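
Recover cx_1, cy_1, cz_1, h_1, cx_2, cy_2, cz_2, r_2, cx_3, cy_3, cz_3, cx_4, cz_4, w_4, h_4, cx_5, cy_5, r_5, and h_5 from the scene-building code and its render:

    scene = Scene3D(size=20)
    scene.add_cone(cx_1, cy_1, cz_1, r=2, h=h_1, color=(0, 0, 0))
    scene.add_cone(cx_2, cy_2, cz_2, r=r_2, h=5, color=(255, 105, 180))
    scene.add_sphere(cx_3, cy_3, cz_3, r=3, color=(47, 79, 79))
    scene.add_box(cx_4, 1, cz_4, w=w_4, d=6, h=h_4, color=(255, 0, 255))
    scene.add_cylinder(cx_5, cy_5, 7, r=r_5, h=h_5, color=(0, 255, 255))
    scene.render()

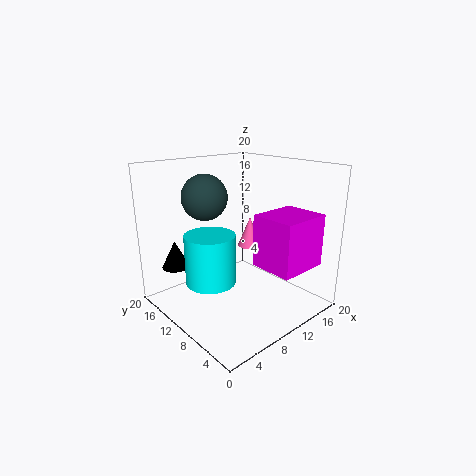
cx_1 = 4, cy_1 = 17, cz_1 = 5, h_1 = 4, cx_2 = 18, cy_2 = 16, cz_2 = 5, r_2 = 2, cx_3 = 6, cy_3 = 12, cz_3 = 16, cx_4 = 10, cz_4 = 7, w_4 = 7, h_4 = 7, cx_5 = 3, cy_5 = 7, r_5 = 3, h_5 = 6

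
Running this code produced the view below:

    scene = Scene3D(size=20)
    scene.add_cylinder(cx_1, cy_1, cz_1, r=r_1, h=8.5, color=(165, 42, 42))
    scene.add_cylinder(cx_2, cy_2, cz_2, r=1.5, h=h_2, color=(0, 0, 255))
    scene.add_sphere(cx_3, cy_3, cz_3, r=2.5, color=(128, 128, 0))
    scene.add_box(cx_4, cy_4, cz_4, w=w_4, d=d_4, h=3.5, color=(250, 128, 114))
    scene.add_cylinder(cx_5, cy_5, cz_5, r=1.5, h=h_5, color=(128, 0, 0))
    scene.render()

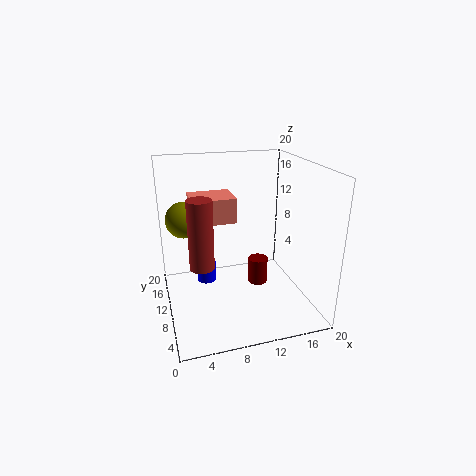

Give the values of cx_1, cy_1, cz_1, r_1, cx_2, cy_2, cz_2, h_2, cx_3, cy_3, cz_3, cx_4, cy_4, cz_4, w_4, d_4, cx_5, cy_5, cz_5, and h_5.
cx_1 = 4
cy_1 = 5
cz_1 = 9
r_1 = 1.5
cx_2 = 6.5
cy_2 = 16
cz_2 = 0.5
h_2 = 3
cx_3 = 3
cy_3 = 12.5
cz_3 = 12.5
cx_4 = 4
cy_4 = 10.5
cz_4 = 12
w_4 = 6
d_4 = 5
cx_5 = 14
cy_5 = 12.5
cz_5 = 1
h_5 = 4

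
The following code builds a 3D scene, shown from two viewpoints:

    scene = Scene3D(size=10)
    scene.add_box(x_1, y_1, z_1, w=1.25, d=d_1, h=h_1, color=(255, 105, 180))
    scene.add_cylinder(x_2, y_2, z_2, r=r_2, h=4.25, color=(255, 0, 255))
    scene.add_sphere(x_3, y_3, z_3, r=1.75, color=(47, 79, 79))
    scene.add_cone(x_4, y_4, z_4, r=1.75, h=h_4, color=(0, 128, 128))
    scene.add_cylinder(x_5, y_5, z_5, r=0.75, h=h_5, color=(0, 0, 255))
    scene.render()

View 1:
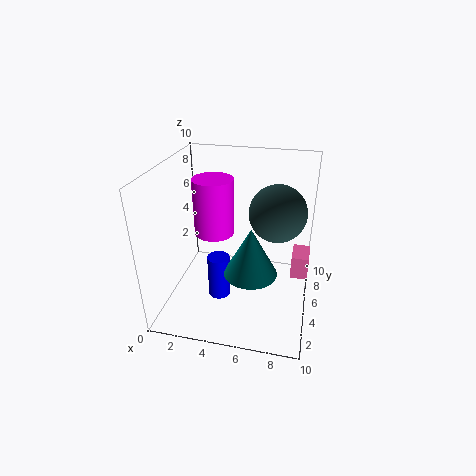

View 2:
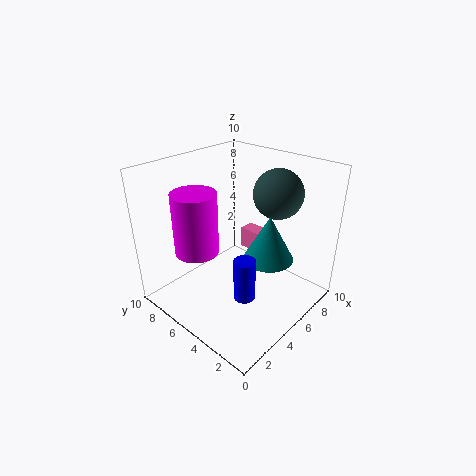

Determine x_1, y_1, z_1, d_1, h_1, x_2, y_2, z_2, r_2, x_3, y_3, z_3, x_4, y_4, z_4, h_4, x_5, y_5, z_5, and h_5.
x_1 = 8.75, y_1 = 6, z_1 = 1.5, d_1 = 2, h_1 = 1.75, x_2 = 2.75, y_2 = 6.75, z_2 = 4.25, r_2 = 1.5, x_3 = 7.75, y_3 = 3.75, z_3 = 7.75, x_4 = 6.25, y_4 = 3.25, z_4 = 3.5, h_4 = 3.25, x_5 = 4, y_5 = 3.5, z_5 = 1.25, h_5 = 3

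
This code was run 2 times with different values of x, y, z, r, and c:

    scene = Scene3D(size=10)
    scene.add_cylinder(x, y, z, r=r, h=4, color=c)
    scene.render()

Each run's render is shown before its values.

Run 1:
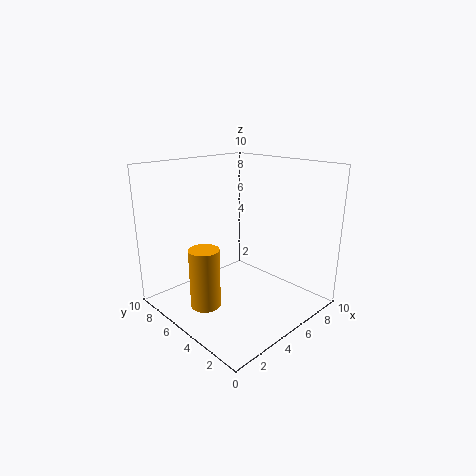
x = 2
y = 5
z = 1
r = 1
c = 'orange'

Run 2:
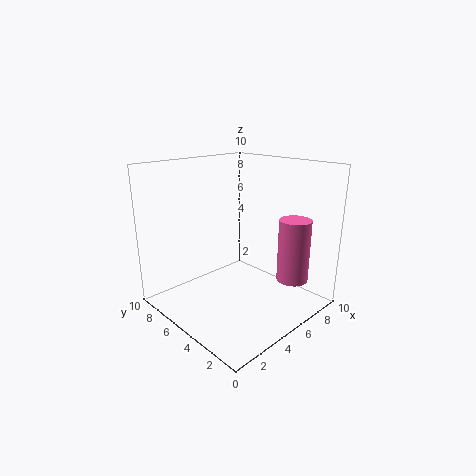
x = 6
y = 1
z = 3
r = 1
c = 'hotpink'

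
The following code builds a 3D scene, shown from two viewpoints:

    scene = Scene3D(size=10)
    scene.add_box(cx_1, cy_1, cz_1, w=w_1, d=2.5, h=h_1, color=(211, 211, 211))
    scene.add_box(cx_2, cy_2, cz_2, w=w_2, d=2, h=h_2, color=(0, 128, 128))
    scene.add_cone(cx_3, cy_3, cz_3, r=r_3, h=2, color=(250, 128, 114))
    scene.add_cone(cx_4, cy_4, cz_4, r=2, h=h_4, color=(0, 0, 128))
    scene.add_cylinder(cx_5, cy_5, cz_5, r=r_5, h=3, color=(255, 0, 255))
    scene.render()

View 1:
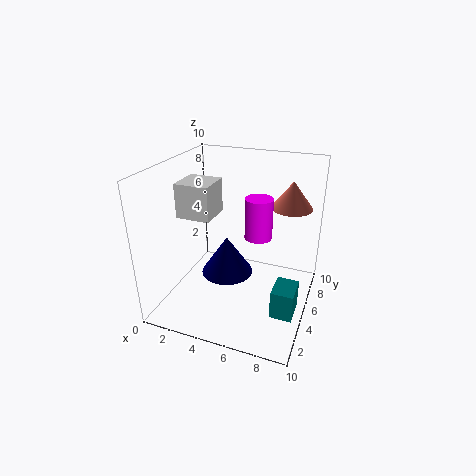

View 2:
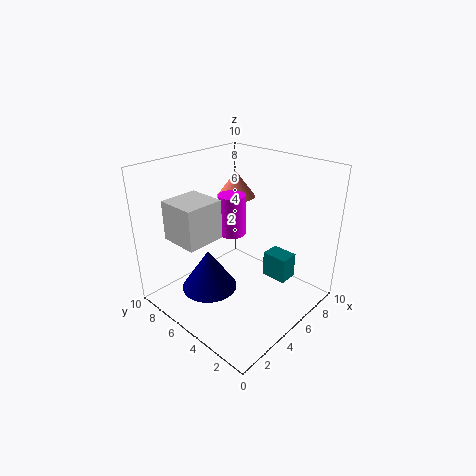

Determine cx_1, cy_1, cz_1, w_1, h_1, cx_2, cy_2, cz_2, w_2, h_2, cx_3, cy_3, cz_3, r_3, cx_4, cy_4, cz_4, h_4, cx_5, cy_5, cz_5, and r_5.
cx_1 = 0.5, cy_1 = 4.5, cz_1 = 6, w_1 = 2.5, h_1 = 2.5, cx_2 = 8, cy_2 = 3, cz_2 = 0.5, w_2 = 1.5, h_2 = 2, cx_3 = 8, cy_3 = 8, cz_3 = 6.5, r_3 = 1.5, cx_4 = 3.5, cy_4 = 6.5, cz_4 = 1, h_4 = 3, cx_5 = 6, cy_5 = 6.5, cz_5 = 4.5, r_5 = 1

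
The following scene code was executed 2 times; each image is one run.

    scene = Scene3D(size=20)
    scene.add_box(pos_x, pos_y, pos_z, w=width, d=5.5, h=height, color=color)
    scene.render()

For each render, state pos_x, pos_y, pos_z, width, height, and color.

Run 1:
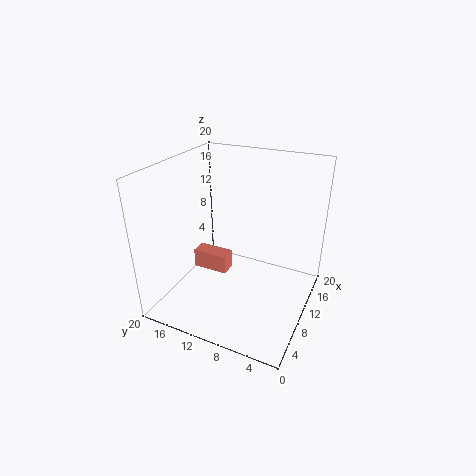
pos_x = 11.5
pos_y = 13
pos_z = 2
width = 2.5
height = 3
color = 'salmon'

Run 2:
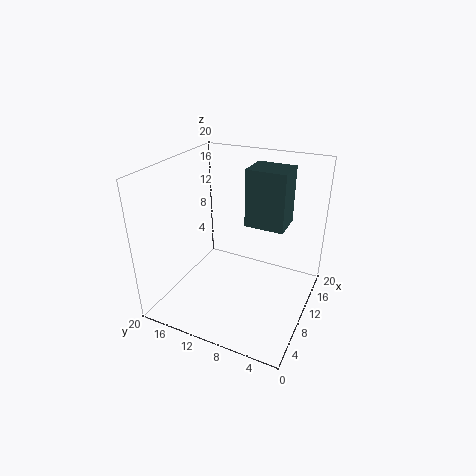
pos_x = 11
pos_y = 4
pos_z = 11.5
width = 4.5
height = 8
color = 'darkslategray'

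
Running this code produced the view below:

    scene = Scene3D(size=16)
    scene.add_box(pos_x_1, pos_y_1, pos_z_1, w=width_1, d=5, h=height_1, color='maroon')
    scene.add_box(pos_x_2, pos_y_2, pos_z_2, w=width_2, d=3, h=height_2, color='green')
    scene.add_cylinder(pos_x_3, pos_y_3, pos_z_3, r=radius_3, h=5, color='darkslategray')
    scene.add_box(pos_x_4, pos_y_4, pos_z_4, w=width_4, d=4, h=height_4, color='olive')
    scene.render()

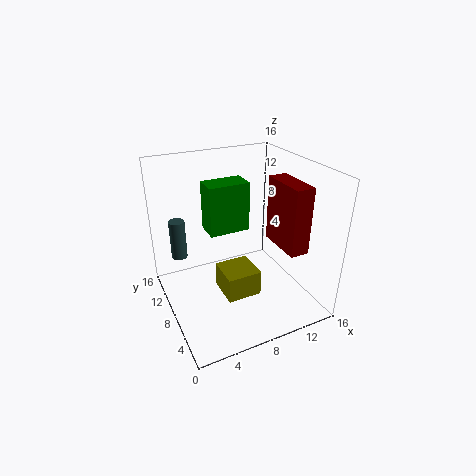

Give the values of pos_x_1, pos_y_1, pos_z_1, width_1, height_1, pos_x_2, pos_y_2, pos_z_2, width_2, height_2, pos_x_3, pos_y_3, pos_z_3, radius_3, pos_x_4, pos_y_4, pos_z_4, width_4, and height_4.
pos_x_1 = 11
pos_y_1 = 2
pos_z_1 = 8
width_1 = 2
height_1 = 7
pos_x_2 = 6
pos_y_2 = 11
pos_z_2 = 7
width_2 = 5
height_2 = 6
pos_x_3 = 3
pos_y_3 = 15
pos_z_3 = 3
radius_3 = 1
pos_x_4 = 6
pos_y_4 = 6
pos_z_4 = 1
width_4 = 4
height_4 = 3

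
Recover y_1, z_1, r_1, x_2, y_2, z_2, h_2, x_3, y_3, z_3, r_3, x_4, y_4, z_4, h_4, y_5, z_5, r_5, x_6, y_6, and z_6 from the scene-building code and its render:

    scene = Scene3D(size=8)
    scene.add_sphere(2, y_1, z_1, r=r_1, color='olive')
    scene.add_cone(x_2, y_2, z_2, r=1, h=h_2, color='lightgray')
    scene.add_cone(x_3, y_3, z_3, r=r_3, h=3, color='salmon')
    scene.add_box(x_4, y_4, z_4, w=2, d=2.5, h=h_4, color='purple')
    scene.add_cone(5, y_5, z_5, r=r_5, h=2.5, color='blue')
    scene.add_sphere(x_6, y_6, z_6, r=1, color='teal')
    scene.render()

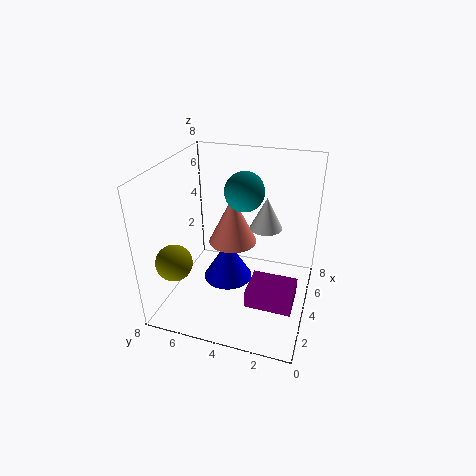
y_1 = 7, z_1 = 3, r_1 = 1, x_2 = 6.5, y_2 = 3, z_2 = 3.5, h_2 = 2, x_3 = 6, y_3 = 5, z_3 = 2.5, r_3 = 1.5, x_4 = 2, y_4 = 0.5, z_4 = 1, h_4 = 1, y_5 = 5, z_5 = 0.5, r_5 = 1.5, x_6 = 3.5, y_6 = 3.5, z_6 = 7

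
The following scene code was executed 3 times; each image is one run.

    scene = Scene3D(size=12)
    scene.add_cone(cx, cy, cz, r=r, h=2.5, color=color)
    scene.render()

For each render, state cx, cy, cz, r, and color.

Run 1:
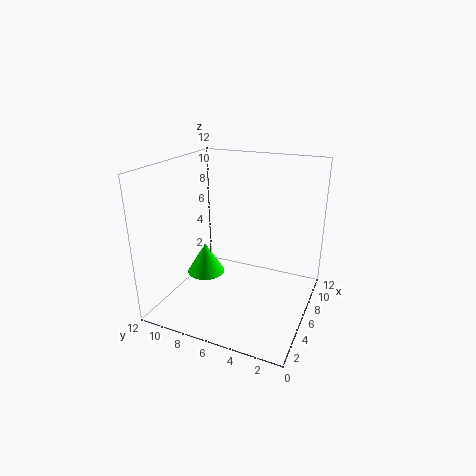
cx = 4, cy = 8, cz = 3.5, r = 1.5, color = 'lime'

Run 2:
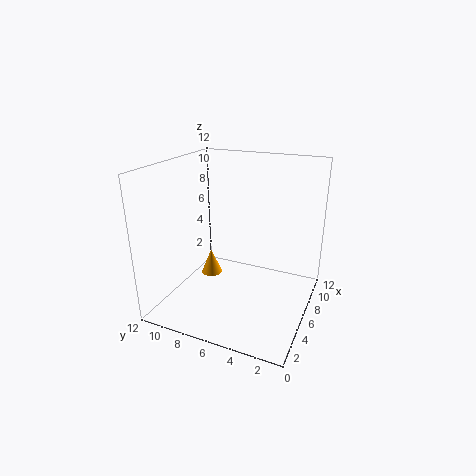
cx = 8.5, cy = 10, cz = 0.5, r = 1, color = 'orange'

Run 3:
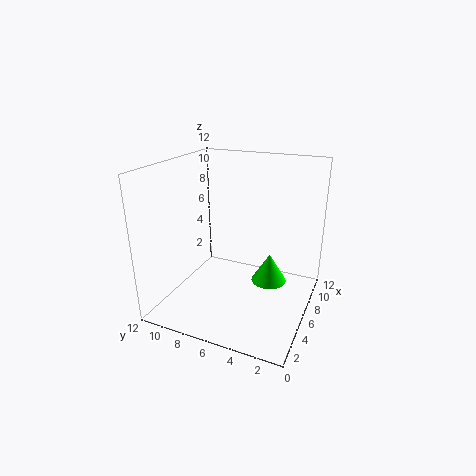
cx = 7, cy = 3.5, cz = 2, r = 1.5, color = 'lime'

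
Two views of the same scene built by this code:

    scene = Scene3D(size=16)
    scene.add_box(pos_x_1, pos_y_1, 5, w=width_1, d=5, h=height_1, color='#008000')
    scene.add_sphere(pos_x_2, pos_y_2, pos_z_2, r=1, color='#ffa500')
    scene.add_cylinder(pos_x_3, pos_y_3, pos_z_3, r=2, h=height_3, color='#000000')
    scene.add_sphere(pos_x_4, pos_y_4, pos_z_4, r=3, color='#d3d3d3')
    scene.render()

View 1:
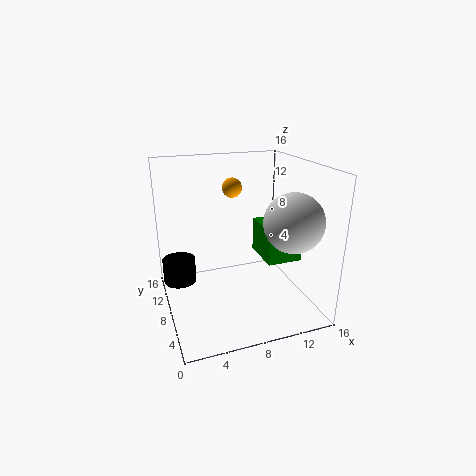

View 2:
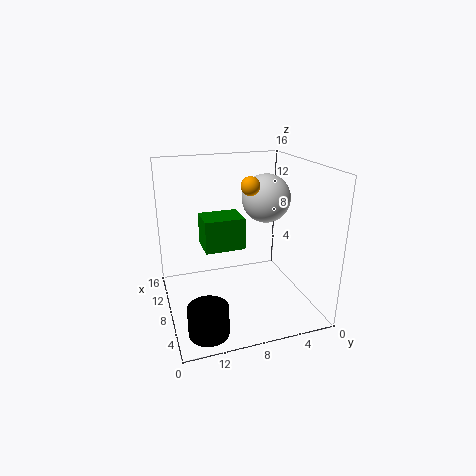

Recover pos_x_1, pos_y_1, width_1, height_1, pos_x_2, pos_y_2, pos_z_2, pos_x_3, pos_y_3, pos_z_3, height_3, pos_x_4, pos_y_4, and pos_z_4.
pos_x_1 = 11; pos_y_1 = 6; width_1 = 4; height_1 = 4; pos_x_2 = 7; pos_y_2 = 7; pos_z_2 = 14; pos_x_3 = 2; pos_y_3 = 13; pos_z_3 = 1; height_3 = 3; pos_x_4 = 12; pos_y_4 = 3; pos_z_4 = 11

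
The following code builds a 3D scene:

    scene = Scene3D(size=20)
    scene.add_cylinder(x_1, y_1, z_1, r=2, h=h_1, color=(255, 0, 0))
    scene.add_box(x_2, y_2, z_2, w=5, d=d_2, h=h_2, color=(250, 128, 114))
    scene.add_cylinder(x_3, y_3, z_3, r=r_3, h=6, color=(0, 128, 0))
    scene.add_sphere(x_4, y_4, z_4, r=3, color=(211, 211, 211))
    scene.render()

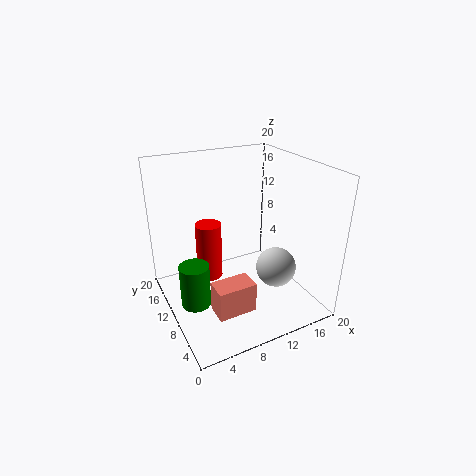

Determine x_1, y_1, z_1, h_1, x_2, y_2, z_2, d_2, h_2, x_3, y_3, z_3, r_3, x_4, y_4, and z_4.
x_1 = 8
y_1 = 16
z_1 = 1
h_1 = 9
x_2 = 4
y_2 = 3
z_2 = 3
d_2 = 3
h_2 = 4
x_3 = 3
y_3 = 9
z_3 = 2
r_3 = 2
x_4 = 16
y_4 = 9
z_4 = 4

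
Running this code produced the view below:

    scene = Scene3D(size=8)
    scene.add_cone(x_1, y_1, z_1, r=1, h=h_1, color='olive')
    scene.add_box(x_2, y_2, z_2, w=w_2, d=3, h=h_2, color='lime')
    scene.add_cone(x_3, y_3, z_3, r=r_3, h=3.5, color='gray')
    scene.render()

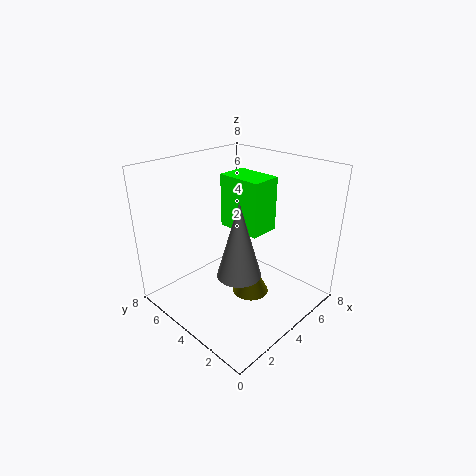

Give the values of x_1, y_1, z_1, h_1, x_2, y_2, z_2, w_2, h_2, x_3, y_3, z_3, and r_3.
x_1 = 4, y_1 = 3, z_1 = 1, h_1 = 2, x_2 = 6, y_2 = 4.5, z_2 = 3, w_2 = 2, h_2 = 3.5, x_3 = 1.5, y_3 = 1.5, z_3 = 4, r_3 = 1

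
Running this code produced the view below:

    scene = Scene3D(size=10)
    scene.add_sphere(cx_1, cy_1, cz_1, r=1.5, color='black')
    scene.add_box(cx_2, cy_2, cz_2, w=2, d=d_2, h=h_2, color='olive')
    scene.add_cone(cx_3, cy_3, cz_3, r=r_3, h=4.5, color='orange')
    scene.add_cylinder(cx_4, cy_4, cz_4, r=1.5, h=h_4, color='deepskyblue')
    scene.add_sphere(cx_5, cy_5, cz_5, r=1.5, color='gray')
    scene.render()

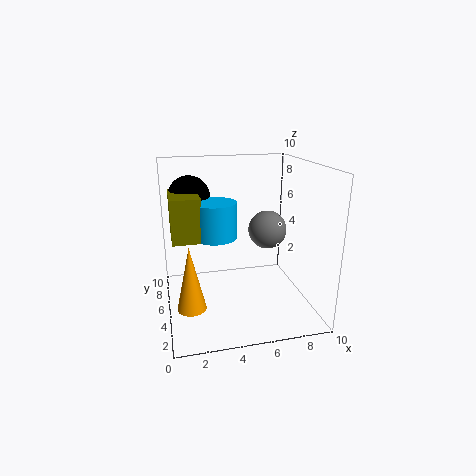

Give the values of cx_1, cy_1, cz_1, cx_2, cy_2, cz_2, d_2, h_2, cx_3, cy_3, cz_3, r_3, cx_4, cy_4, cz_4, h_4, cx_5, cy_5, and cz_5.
cx_1 = 2; cy_1 = 7.5; cz_1 = 7.5; cx_2 = 0.5; cy_2 = 4.5; cz_2 = 5; d_2 = 3.5; h_2 = 3; cx_3 = 1.5; cy_3 = 4; cz_3 = 0.5; r_3 = 1; cx_4 = 3.5; cy_4 = 5.5; cz_4 = 5; h_4 = 2.5; cx_5 = 8; cy_5 = 7.5; cz_5 = 4.5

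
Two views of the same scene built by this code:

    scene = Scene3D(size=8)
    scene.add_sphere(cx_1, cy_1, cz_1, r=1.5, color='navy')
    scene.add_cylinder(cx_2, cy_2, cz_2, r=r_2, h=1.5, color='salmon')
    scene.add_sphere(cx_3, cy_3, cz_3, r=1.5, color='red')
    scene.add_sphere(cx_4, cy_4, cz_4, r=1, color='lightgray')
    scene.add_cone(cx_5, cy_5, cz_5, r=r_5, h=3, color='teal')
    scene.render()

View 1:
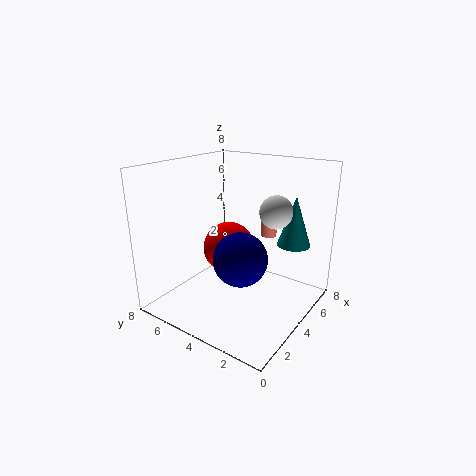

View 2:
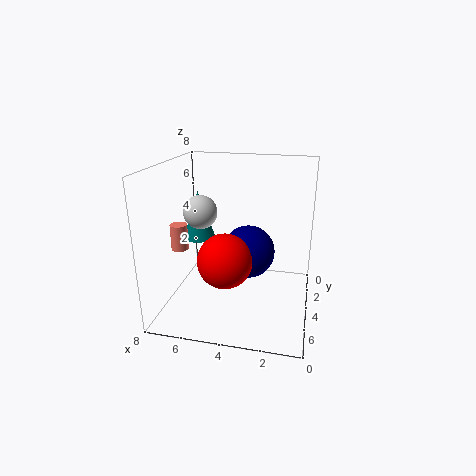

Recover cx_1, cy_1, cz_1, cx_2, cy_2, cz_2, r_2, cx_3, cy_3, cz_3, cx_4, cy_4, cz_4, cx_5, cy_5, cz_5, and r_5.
cx_1 = 3.5
cy_1 = 3.5
cz_1 = 3
cx_2 = 7.5
cy_2 = 4
cz_2 = 3
r_2 = 0.5
cx_3 = 4.5
cy_3 = 5
cz_3 = 3
cx_4 = 6.5
cy_4 = 3
cz_4 = 5
cx_5 = 7
cy_5 = 2
cz_5 = 3
r_5 = 1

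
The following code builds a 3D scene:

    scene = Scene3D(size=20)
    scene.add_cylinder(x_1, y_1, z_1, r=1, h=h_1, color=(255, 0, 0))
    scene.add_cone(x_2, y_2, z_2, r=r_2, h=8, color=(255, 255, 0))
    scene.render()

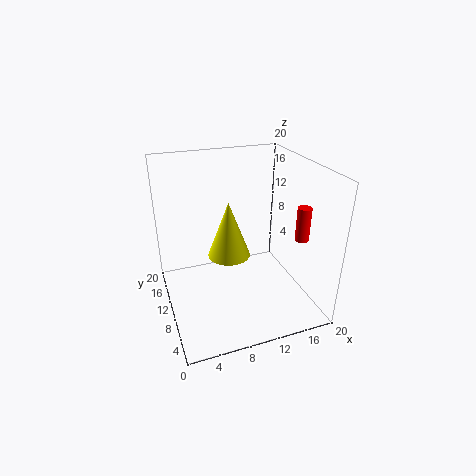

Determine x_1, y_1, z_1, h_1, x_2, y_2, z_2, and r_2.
x_1 = 19
y_1 = 8
z_1 = 9
h_1 = 5
x_2 = 9
y_2 = 11
z_2 = 7
r_2 = 3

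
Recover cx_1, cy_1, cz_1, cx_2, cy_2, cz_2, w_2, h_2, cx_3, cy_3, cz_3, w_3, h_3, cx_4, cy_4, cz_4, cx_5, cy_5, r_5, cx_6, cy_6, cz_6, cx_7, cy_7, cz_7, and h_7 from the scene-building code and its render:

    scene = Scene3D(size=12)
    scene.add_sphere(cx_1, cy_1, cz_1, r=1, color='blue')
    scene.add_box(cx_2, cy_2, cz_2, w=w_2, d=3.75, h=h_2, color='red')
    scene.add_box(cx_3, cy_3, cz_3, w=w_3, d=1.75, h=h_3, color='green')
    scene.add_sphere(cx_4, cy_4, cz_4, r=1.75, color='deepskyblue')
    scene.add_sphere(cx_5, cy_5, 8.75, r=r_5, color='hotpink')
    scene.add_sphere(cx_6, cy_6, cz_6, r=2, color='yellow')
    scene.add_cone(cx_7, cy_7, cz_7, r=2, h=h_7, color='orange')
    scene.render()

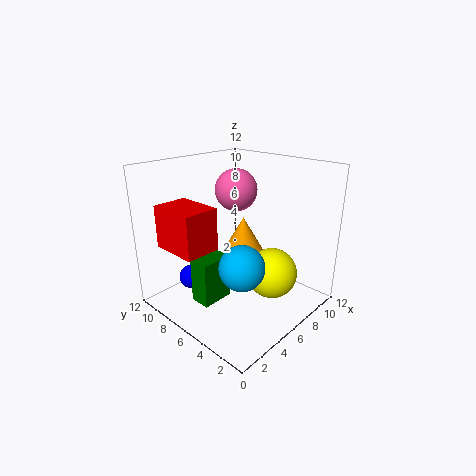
cx_1 = 3
cy_1 = 8.75
cz_1 = 2.5
cx_2 = 0.25
cy_2 = 5.25
cz_2 = 6.25
w_2 = 2.75
h_2 = 3.25
cx_3 = 2.25
cy_3 = 6
cz_3 = 1
w_3 = 2.75
h_3 = 3.75
cx_4 = 3.75
cy_4 = 3.5
cz_4 = 5
cx_5 = 9.5
cy_5 = 9.5
r_5 = 2
cx_6 = 6.5
cy_6 = 2.75
cz_6 = 3.75
cx_7 = 10
cy_7 = 9
cz_7 = 2.5
h_7 = 3.5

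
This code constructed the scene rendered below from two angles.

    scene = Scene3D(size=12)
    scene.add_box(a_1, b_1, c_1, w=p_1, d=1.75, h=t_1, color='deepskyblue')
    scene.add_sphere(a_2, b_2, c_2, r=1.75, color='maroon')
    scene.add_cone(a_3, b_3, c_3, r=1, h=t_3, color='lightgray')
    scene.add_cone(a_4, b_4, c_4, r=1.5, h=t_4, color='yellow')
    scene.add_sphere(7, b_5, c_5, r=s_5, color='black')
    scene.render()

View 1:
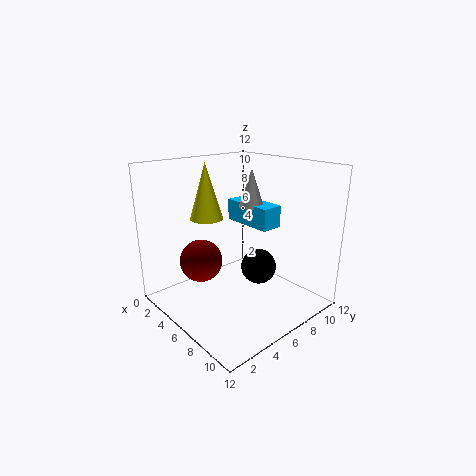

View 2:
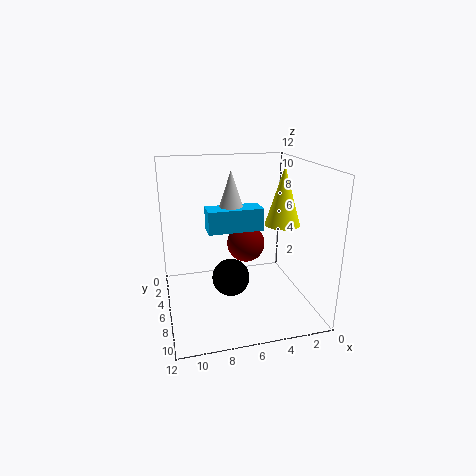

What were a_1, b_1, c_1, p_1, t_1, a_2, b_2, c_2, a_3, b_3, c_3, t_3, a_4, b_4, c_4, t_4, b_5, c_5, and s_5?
a_1 = 4.5, b_1 = 6.25, c_1 = 7.25, p_1 = 4.25, t_1 = 1.75, a_2 = 4.5, b_2 = 3.25, c_2 = 4.25, a_3 = 6.75, b_3 = 6.75, c_3 = 8.75, t_3 = 3, a_4 = 2, b_4 = 5.75, c_4 = 6.75, t_4 = 5, b_5 = 7.5, c_5 = 3.25, s_5 = 1.5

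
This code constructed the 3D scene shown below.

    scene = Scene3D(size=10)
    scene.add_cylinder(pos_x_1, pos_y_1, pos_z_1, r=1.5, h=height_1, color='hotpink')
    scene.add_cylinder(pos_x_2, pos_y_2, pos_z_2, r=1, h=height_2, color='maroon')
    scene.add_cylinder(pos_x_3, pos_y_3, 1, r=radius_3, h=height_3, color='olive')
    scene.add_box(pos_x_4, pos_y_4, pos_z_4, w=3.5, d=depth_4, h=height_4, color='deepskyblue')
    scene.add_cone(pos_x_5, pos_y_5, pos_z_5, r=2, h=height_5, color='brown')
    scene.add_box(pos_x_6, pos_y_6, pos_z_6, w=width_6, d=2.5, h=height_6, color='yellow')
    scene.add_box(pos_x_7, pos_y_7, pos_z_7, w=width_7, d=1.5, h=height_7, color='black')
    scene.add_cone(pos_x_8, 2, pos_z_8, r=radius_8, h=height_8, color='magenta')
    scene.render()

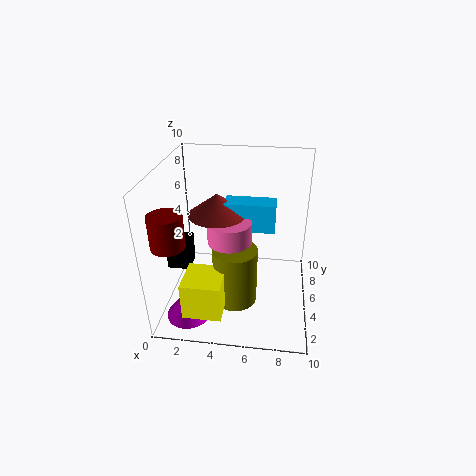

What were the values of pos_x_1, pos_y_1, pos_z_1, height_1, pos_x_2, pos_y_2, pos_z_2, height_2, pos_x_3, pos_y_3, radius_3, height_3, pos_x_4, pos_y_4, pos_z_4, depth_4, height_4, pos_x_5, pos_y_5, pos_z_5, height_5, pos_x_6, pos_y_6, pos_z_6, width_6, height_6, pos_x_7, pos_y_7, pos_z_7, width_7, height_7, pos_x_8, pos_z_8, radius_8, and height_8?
pos_x_1 = 4.5; pos_y_1 = 4.5; pos_z_1 = 5; height_1 = 1.5; pos_x_2 = 1.5; pos_y_2 = 1; pos_z_2 = 6.5; height_2 = 2; pos_x_3 = 5; pos_y_3 = 3.5; radius_3 = 1.5; height_3 = 4; pos_x_4 = 4; pos_y_4 = 5; pos_z_4 = 5.5; depth_4 = 1.5; height_4 = 2; pos_x_5 = 3.5; pos_y_5 = 5.5; pos_z_5 = 6.5; height_5 = 1.5; pos_x_6 = 2; pos_y_6 = 0.5; pos_z_6 = 1.5; width_6 = 2.5; height_6 = 2.5; pos_x_7 = 0.5; pos_y_7 = 3; pos_z_7 = 3.5; width_7 = 1.5; height_7 = 2; pos_x_8 = 2; pos_z_8 = 0.5; radius_8 = 1.5; height_8 = 2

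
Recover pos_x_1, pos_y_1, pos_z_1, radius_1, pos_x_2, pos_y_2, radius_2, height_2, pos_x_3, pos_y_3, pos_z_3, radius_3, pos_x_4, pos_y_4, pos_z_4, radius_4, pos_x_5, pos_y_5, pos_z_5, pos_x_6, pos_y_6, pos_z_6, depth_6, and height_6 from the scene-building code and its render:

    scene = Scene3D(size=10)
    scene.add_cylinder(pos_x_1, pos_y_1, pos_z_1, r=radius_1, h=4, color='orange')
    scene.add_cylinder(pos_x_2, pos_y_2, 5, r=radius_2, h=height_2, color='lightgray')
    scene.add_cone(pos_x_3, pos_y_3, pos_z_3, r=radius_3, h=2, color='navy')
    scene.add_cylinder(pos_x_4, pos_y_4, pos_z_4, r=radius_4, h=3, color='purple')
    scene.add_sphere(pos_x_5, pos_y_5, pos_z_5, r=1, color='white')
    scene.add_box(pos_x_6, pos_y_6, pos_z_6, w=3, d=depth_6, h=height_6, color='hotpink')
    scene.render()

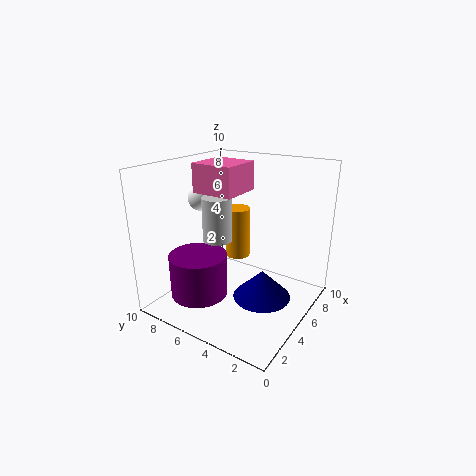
pos_x_1 = 8
pos_y_1 = 7
pos_z_1 = 2
radius_1 = 1
pos_x_2 = 4
pos_y_2 = 6
radius_2 = 1
height_2 = 3
pos_x_3 = 5
pos_y_3 = 3
pos_z_3 = 1
radius_3 = 2
pos_x_4 = 3
pos_y_4 = 7
pos_z_4 = 1
radius_4 = 2
pos_x_5 = 6
pos_y_5 = 9
pos_z_5 = 7
pos_x_6 = 4
pos_y_6 = 5
pos_z_6 = 8
depth_6 = 3
height_6 = 2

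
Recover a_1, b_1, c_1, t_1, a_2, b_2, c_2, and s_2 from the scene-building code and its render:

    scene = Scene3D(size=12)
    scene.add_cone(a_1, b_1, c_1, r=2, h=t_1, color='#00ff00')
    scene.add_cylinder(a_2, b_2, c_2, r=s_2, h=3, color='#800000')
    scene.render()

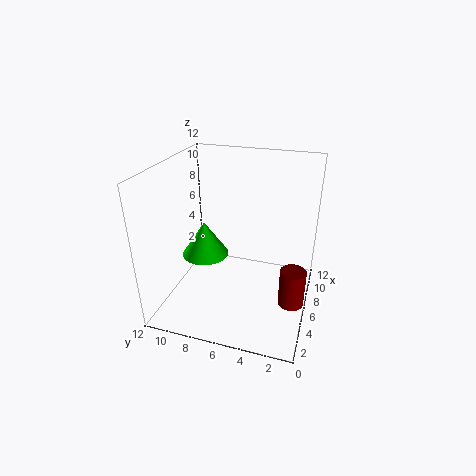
a_1 = 6
b_1 = 9
c_1 = 4
t_1 = 3
a_2 = 4
b_2 = 1
c_2 = 2
s_2 = 1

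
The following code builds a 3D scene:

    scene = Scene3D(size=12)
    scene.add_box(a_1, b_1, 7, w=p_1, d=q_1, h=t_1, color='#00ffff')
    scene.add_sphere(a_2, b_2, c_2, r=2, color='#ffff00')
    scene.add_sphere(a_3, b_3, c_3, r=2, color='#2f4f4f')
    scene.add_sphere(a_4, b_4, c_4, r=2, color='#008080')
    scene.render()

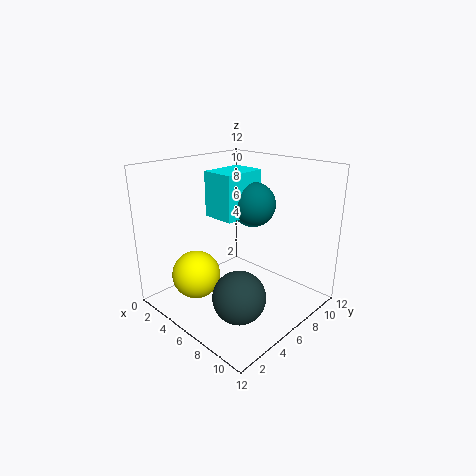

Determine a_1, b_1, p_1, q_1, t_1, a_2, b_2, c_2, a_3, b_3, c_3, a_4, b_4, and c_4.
a_1 = 2; b_1 = 6; p_1 = 3; q_1 = 4; t_1 = 4; a_2 = 4; b_2 = 3; c_2 = 3; a_3 = 9; b_3 = 3; c_3 = 3; a_4 = 5; b_4 = 9; c_4 = 8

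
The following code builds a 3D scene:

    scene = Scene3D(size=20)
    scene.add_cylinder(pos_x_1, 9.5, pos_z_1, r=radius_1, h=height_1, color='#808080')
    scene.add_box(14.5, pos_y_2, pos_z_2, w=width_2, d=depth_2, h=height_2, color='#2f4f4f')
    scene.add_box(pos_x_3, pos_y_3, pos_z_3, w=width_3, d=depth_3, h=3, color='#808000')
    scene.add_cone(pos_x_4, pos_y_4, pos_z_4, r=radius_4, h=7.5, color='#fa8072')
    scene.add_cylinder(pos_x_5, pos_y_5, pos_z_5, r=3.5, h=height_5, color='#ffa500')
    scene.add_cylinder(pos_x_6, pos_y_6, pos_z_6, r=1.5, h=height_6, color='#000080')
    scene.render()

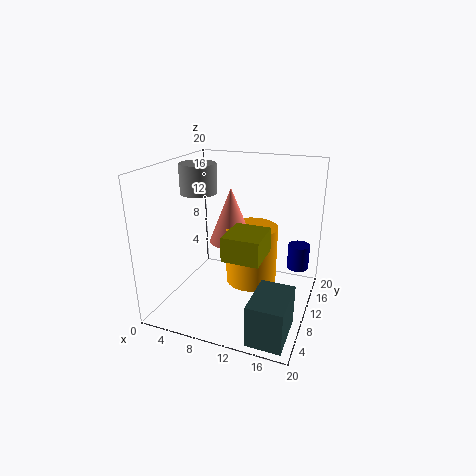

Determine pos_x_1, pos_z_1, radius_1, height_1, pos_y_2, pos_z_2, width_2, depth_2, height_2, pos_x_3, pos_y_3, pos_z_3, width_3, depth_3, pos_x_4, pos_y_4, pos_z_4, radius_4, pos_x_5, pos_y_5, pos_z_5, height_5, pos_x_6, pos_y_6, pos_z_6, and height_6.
pos_x_1 = 4.5, pos_z_1 = 16, radius_1 = 2.5, height_1 = 4, pos_y_2 = 0.5, pos_z_2 = 0.5, width_2 = 4.5, depth_2 = 6.5, height_2 = 5.5, pos_x_3 = 11, pos_y_3 = 2, pos_z_3 = 10.5, width_3 = 4.5, depth_3 = 5, pos_x_4 = 9, pos_y_4 = 10, pos_z_4 = 9.5, radius_4 = 3, pos_x_5 = 12, pos_y_5 = 10, pos_z_5 = 4, height_5 = 8, pos_x_6 = 18, pos_y_6 = 13, pos_z_6 = 5.5, height_6 = 3.5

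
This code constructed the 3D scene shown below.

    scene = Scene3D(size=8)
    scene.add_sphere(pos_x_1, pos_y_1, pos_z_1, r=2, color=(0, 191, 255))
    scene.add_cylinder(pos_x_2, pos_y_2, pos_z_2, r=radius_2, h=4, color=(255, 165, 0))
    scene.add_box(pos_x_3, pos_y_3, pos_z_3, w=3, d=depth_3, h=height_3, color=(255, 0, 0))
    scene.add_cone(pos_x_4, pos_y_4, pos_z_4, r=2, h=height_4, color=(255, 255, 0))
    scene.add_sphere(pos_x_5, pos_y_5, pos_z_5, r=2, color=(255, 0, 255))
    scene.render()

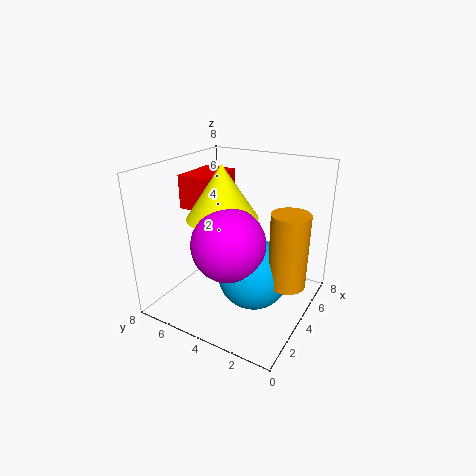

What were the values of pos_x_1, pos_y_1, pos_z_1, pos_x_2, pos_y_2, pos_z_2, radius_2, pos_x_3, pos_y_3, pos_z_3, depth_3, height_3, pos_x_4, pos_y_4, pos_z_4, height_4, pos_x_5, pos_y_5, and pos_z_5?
pos_x_1 = 4, pos_y_1 = 3, pos_z_1 = 2, pos_x_2 = 4, pos_y_2 = 1, pos_z_2 = 2, radius_2 = 1, pos_x_3 = 4, pos_y_3 = 6, pos_z_3 = 5, depth_3 = 2, height_3 = 2, pos_x_4 = 4, pos_y_4 = 5, pos_z_4 = 5, height_4 = 3, pos_x_5 = 3, pos_y_5 = 4, pos_z_5 = 4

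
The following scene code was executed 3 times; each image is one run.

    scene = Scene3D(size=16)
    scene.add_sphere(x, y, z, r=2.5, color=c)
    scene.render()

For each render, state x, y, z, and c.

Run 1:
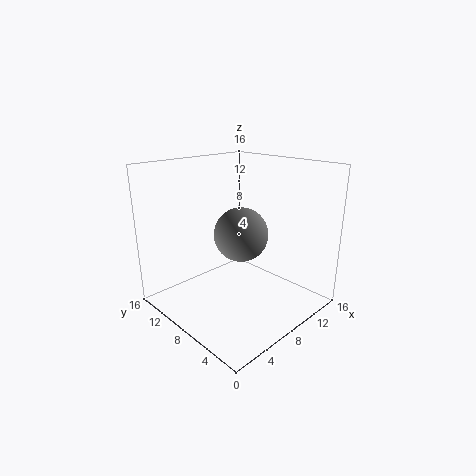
x = 4.5, y = 4, z = 10.5, c = 'gray'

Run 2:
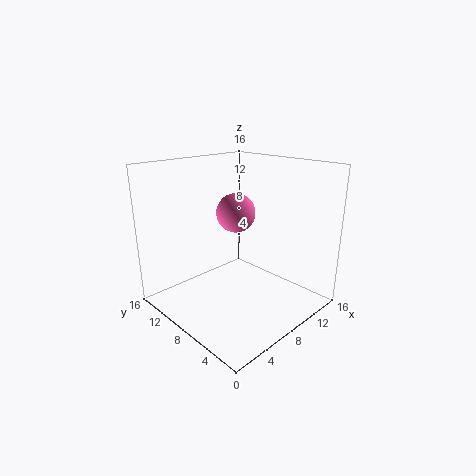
x = 12, y = 12.5, z = 9, c = 'hotpink'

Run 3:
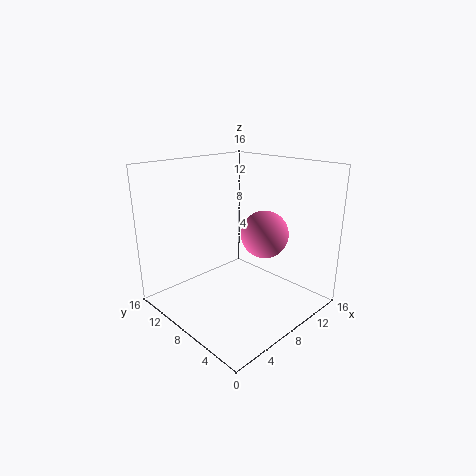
x = 9, y = 5, z = 9, c = 'hotpink'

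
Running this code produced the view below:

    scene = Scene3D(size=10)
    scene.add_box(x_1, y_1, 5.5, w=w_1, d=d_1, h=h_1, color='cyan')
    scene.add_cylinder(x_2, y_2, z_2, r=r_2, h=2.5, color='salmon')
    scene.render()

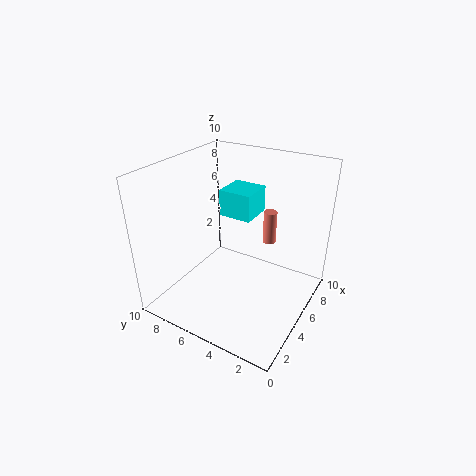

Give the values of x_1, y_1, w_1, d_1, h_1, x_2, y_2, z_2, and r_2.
x_1 = 6.5; y_1 = 5; w_1 = 2.5; d_1 = 2.5; h_1 = 2; x_2 = 8; y_2 = 4; z_2 = 3.5; r_2 = 0.5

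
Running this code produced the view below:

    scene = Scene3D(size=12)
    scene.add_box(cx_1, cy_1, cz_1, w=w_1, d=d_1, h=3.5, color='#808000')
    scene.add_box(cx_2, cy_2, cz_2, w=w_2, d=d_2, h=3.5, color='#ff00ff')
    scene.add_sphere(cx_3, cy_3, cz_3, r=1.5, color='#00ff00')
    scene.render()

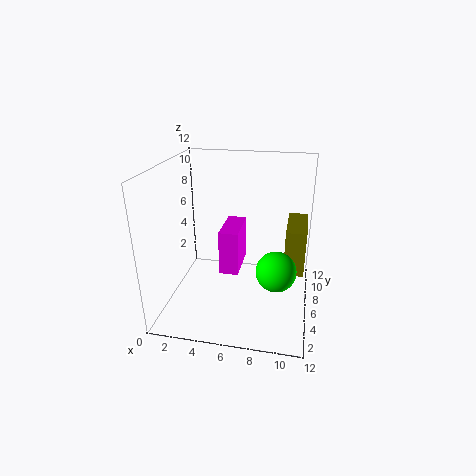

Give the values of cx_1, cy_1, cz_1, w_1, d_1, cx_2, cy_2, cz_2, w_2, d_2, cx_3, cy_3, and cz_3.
cx_1 = 10; cy_1 = 3.5; cz_1 = 4.5; w_1 = 1.5; d_1 = 4; cx_2 = 5; cy_2 = 3.5; cz_2 = 4; w_2 = 1.5; d_2 = 3.5; cx_3 = 9.5; cy_3 = 3; cz_3 = 5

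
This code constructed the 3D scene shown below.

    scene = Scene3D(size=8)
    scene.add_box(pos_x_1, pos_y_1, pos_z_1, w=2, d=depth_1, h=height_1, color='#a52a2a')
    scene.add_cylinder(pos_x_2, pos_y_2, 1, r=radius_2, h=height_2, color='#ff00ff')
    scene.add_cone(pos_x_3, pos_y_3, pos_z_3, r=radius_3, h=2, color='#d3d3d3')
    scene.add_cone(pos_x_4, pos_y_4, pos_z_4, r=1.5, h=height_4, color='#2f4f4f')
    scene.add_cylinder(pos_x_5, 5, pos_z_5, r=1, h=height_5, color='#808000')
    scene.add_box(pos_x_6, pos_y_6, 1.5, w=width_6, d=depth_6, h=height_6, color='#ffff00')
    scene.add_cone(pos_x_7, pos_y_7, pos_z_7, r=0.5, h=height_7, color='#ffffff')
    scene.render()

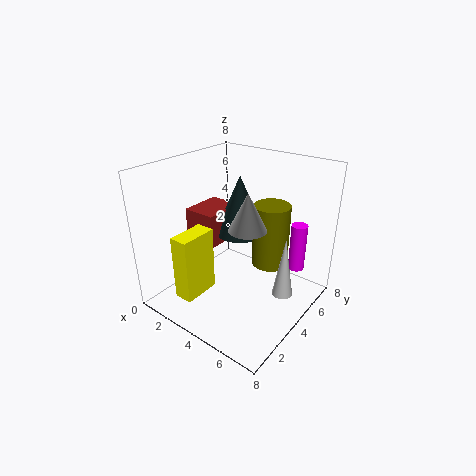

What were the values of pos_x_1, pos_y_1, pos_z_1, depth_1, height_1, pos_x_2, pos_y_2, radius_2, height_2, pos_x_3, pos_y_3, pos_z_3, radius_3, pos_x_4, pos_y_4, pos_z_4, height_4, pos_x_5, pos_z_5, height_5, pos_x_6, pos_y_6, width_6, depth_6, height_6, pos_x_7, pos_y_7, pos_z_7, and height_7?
pos_x_1 = 0.5, pos_y_1 = 3.5, pos_z_1 = 3, depth_1 = 2.5, height_1 = 2, pos_x_2 = 6, pos_y_2 = 7.5, radius_2 = 0.5, height_2 = 3, pos_x_3 = 5, pos_y_3 = 3.5, pos_z_3 = 5, radius_3 = 1, pos_x_4 = 3, pos_y_4 = 5.5, pos_z_4 = 3.5, height_4 = 3.5, pos_x_5 = 5.5, pos_z_5 = 2.5, height_5 = 3.5, pos_x_6 = 2.5, pos_y_6 = 0.5, width_6 = 1, depth_6 = 2, height_6 = 3.5, pos_x_7 = 7.5, pos_y_7 = 3, pos_z_7 = 2.5, height_7 = 3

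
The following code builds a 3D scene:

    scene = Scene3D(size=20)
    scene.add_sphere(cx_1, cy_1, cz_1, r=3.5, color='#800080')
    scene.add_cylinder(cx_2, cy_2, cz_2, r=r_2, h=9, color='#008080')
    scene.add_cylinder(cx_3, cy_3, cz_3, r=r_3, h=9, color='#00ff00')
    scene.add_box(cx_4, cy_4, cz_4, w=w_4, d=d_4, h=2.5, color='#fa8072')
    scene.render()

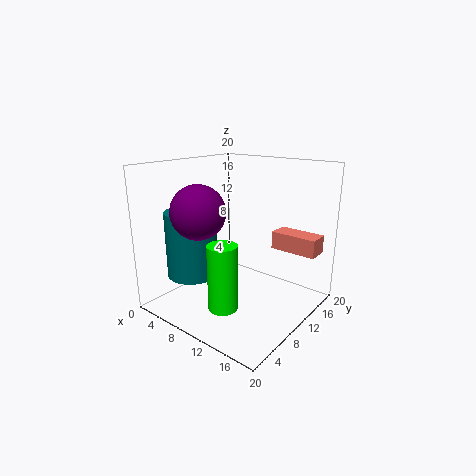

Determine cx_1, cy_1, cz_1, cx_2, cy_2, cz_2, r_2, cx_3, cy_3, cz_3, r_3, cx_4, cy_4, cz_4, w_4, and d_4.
cx_1 = 8
cy_1 = 4.5
cz_1 = 14.5
cx_2 = 5.5
cy_2 = 5.5
cz_2 = 5
r_2 = 3.5
cx_3 = 11
cy_3 = 5.5
cz_3 = 1.5
r_3 = 2
cx_4 = 13
cy_4 = 14
cz_4 = 8
w_4 = 6.5
d_4 = 3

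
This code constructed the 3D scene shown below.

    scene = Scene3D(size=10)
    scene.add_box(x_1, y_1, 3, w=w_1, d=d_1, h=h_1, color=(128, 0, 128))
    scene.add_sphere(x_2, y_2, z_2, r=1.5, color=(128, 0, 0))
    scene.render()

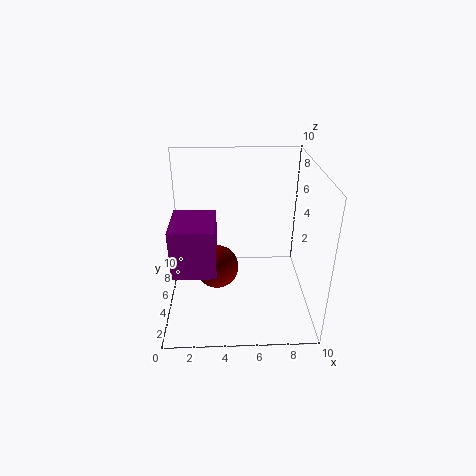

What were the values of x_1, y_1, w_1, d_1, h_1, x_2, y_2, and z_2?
x_1 = 0.5; y_1 = 3; w_1 = 3; d_1 = 3.5; h_1 = 3.5; x_2 = 3.5; y_2 = 4.5; z_2 = 3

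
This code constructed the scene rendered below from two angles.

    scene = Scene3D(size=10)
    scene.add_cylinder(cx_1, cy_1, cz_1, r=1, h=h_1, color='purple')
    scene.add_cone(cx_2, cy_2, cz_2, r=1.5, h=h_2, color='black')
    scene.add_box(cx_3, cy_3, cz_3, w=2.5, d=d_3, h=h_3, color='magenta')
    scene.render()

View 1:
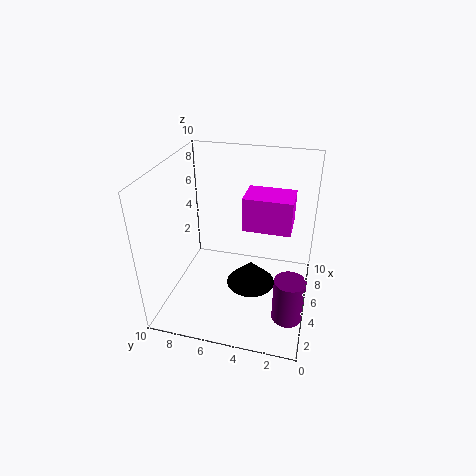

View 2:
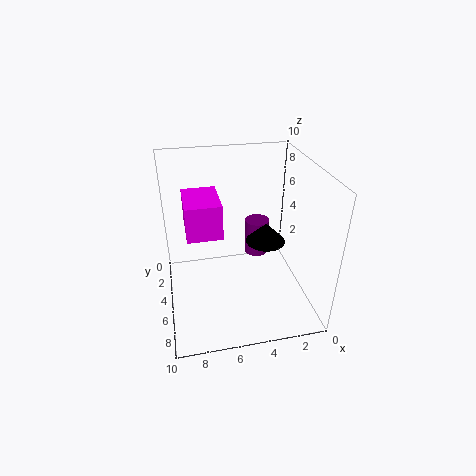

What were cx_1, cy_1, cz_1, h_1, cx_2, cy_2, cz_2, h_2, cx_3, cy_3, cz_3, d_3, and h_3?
cx_1 = 2.5
cy_1 = 1
cz_1 = 1
h_1 = 3
cx_2 = 2.5
cy_2 = 3.5
cz_2 = 3.5
h_2 = 1.5
cx_3 = 6
cy_3 = 1.5
cz_3 = 5
d_3 = 3.5
h_3 = 2.5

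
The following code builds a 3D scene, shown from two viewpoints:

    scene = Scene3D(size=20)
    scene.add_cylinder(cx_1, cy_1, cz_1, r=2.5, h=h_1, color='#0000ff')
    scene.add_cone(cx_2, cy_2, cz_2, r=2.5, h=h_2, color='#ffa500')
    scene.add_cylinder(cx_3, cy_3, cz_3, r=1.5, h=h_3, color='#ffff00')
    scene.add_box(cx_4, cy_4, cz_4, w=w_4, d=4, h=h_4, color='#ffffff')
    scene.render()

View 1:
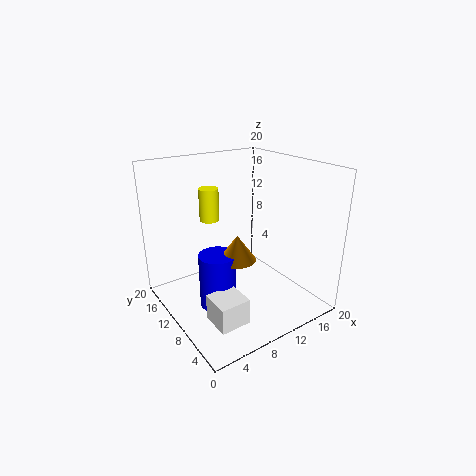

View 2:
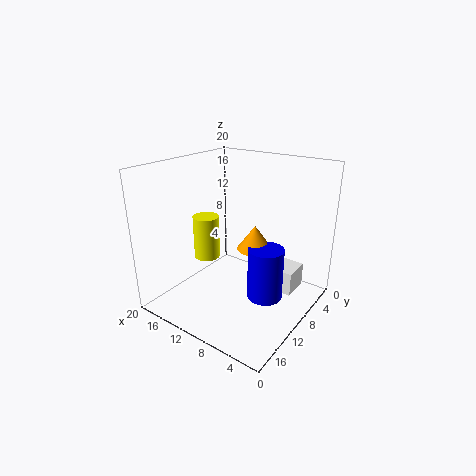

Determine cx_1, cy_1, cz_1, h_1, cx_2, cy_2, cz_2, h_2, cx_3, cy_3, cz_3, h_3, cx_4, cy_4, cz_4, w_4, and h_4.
cx_1 = 6
cy_1 = 9
cz_1 = 1.5
h_1 = 7.5
cx_2 = 8.5
cy_2 = 8
cz_2 = 8
h_2 = 3.5
cx_3 = 9.5
cy_3 = 17
cz_3 = 10.5
h_3 = 5
cx_4 = 3
cy_4 = 3
cz_4 = 1.5
w_4 = 4
h_4 = 3.5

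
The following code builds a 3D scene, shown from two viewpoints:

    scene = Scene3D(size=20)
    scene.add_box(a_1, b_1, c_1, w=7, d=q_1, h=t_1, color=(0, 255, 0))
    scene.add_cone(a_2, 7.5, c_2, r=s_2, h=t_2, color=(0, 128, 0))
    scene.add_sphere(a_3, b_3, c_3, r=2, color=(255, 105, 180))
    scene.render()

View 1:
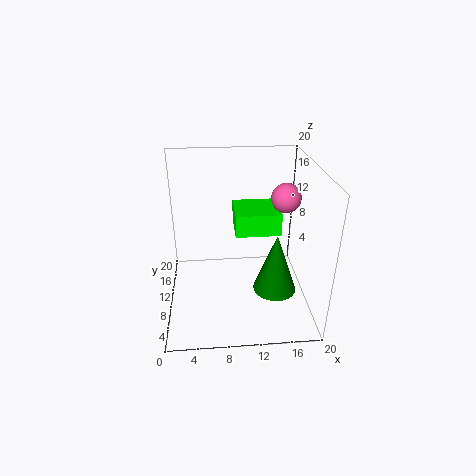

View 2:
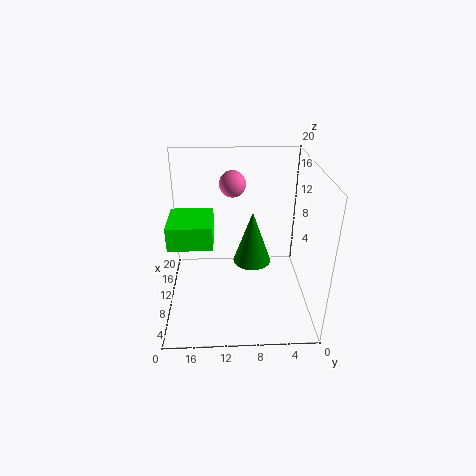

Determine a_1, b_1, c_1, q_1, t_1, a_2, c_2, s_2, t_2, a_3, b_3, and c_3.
a_1 = 10
b_1 = 13.5
c_1 = 8
q_1 = 6.5
t_1 = 3.5
a_2 = 15
c_2 = 3
s_2 = 3
t_2 = 8.5
a_3 = 16.5
b_3 = 10.5
c_3 = 15.5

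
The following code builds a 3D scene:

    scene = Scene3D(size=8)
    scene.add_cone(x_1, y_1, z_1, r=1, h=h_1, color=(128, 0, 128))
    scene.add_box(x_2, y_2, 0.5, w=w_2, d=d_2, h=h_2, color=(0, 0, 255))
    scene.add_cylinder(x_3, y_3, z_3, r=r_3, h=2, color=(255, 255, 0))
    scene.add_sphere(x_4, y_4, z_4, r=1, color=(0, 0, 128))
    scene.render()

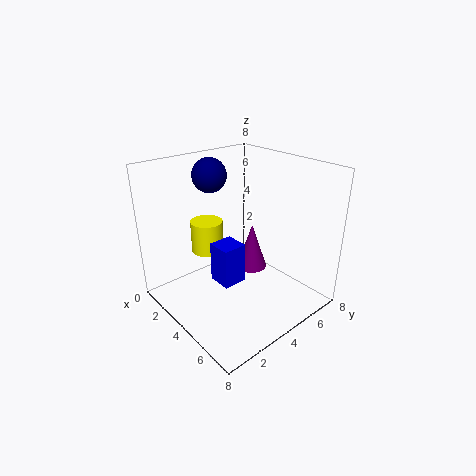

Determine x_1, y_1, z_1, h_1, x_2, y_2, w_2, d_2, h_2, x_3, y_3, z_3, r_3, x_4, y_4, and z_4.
x_1 = 2.5; y_1 = 6.5; z_1 = 0.5; h_1 = 3; x_2 = 2; y_2 = 3.5; w_2 = 1.5; d_2 = 1.5; h_2 = 2.5; x_3 = 1; y_3 = 4; z_3 = 2; r_3 = 1; x_4 = 1.5; y_4 = 4; z_4 = 7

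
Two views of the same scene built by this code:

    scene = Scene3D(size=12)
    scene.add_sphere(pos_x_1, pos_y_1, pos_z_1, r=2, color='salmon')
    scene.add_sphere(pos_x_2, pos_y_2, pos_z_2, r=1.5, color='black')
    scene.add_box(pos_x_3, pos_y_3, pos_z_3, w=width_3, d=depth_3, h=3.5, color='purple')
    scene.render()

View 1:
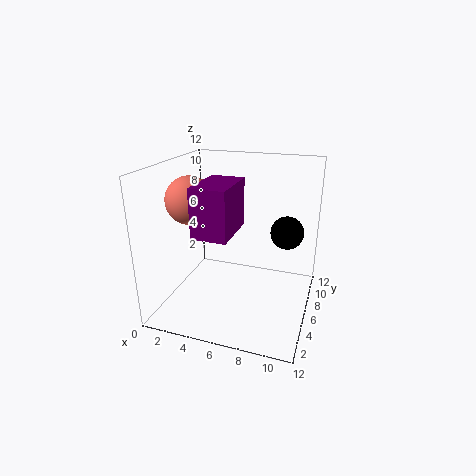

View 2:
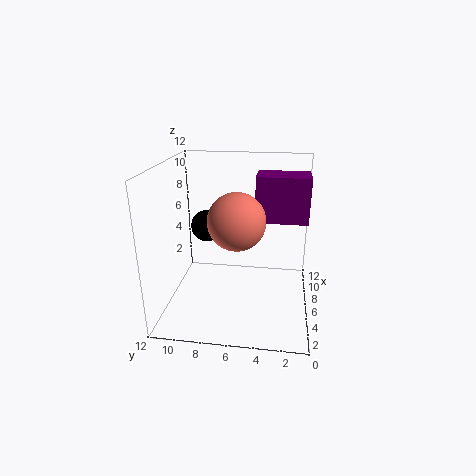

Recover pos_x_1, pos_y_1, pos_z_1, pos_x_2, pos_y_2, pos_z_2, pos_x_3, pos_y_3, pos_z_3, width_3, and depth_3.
pos_x_1 = 2, pos_y_1 = 5.5, pos_z_1 = 9, pos_x_2 = 9.5, pos_y_2 = 9.5, pos_z_2 = 5.5, pos_x_3 = 4.5, pos_y_3 = 0.5, pos_z_3 = 8, width_3 = 2.5, depth_3 = 4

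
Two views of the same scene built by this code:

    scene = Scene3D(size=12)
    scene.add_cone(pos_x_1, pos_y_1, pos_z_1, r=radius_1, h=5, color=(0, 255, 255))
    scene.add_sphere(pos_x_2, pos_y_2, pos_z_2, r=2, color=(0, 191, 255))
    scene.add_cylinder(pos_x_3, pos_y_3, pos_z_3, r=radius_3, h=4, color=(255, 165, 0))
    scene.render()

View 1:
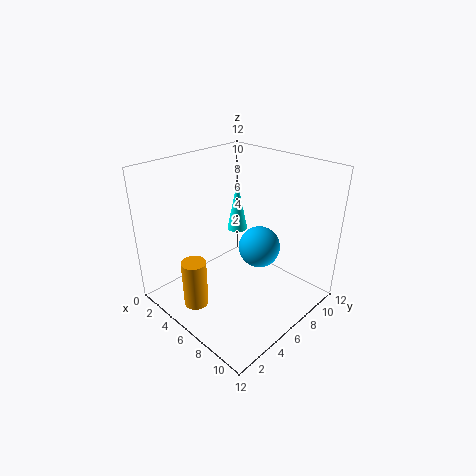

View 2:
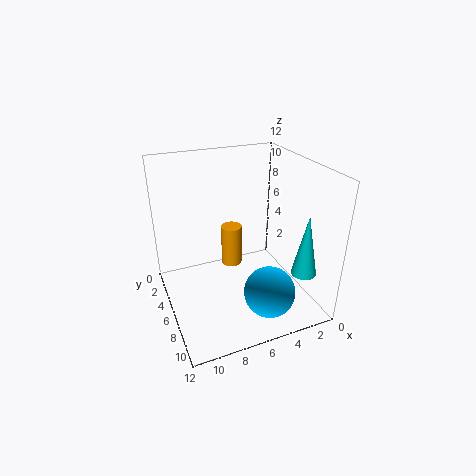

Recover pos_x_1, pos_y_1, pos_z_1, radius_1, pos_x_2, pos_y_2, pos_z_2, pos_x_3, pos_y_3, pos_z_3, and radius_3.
pos_x_1 = 2; pos_y_1 = 10; pos_z_1 = 4; radius_1 = 1; pos_x_2 = 5; pos_y_2 = 10; pos_z_2 = 3; pos_x_3 = 5; pos_y_3 = 2; pos_z_3 = 1; radius_3 = 1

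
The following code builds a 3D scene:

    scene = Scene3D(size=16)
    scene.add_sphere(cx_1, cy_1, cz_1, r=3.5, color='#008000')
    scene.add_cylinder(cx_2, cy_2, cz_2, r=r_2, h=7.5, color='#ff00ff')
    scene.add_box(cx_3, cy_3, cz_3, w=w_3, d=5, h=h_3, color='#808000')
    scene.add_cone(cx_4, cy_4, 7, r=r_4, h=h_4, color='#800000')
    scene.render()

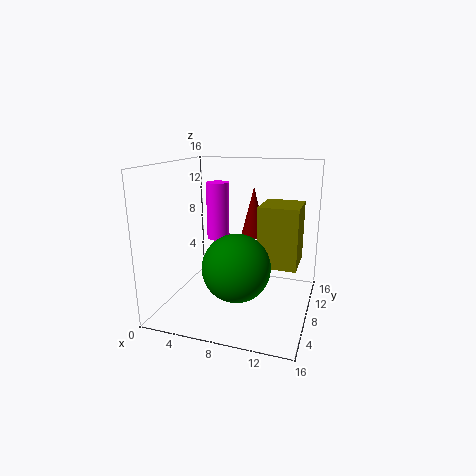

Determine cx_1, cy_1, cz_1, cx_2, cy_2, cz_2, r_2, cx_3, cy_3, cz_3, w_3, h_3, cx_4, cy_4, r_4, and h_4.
cx_1 = 9, cy_1 = 4.5, cz_1 = 6, cx_2 = 3, cy_2 = 14.5, cz_2 = 5.5, r_2 = 1.5, cx_3 = 10, cy_3 = 8.5, cz_3 = 4.5, w_3 = 4.5, h_3 = 7, cx_4 = 8.5, cy_4 = 12.5, r_4 = 1.5, h_4 = 6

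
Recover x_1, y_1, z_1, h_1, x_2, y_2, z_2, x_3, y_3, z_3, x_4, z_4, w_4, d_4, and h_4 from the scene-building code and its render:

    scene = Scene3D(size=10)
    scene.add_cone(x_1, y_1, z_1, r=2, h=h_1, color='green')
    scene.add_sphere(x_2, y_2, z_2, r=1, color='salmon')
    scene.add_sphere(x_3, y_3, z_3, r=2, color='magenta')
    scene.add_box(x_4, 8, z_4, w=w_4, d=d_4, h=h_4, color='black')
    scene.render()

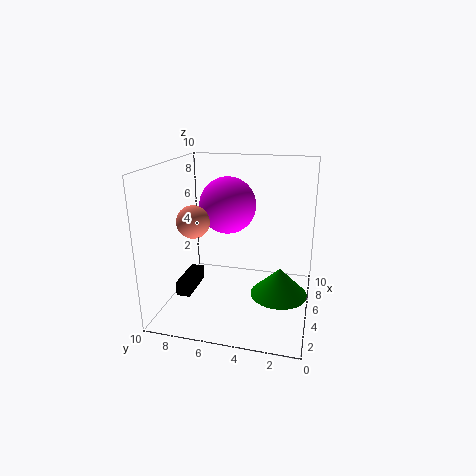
x_1 = 5, y_1 = 2, z_1 = 1, h_1 = 2, x_2 = 2, y_2 = 7, z_2 = 7, x_3 = 6, y_3 = 6, z_3 = 7, x_4 = 3, z_4 = 1, w_4 = 3, d_4 = 1, h_4 = 1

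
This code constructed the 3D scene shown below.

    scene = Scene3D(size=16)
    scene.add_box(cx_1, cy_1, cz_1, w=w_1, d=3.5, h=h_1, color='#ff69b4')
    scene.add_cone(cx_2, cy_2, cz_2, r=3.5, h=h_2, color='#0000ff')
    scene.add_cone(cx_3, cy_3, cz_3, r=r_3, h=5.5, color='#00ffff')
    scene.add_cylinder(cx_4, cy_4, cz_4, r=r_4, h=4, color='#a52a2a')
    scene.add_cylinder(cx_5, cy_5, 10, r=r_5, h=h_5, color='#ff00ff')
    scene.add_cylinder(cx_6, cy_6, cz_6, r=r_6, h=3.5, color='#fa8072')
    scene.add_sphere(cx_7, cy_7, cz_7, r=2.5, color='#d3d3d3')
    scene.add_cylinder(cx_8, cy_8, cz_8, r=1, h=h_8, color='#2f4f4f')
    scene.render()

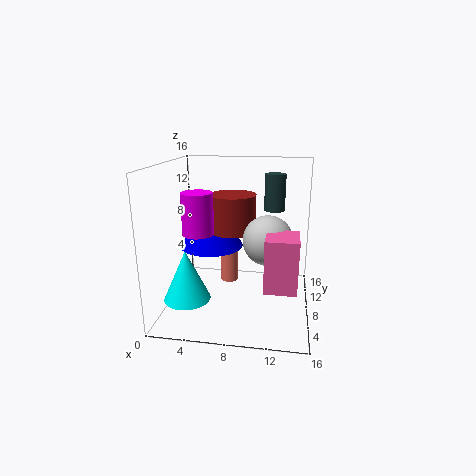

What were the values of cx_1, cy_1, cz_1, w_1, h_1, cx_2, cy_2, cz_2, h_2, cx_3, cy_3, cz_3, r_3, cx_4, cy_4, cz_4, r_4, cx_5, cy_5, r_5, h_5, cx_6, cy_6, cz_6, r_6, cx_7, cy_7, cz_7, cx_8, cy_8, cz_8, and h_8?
cx_1 = 11.5, cy_1 = 0.5, cz_1 = 5.5, w_1 = 3, h_1 = 5, cx_2 = 5, cy_2 = 8, cz_2 = 7, h_2 = 6, cx_3 = 3, cy_3 = 4.5, cz_3 = 2, r_3 = 2.5, cx_4 = 7.5, cy_4 = 7.5, cz_4 = 9, r_4 = 2.5, cx_5 = 5, cy_5 = 3, r_5 = 1.5, h_5 = 4, cx_6 = 7, cy_6 = 8, cz_6 = 3, r_6 = 1, cx_7 = 11.5, cy_7 = 5, cz_7 = 9, cx_8 = 12, cy_8 = 5.5, cz_8 = 12, h_8 = 3.5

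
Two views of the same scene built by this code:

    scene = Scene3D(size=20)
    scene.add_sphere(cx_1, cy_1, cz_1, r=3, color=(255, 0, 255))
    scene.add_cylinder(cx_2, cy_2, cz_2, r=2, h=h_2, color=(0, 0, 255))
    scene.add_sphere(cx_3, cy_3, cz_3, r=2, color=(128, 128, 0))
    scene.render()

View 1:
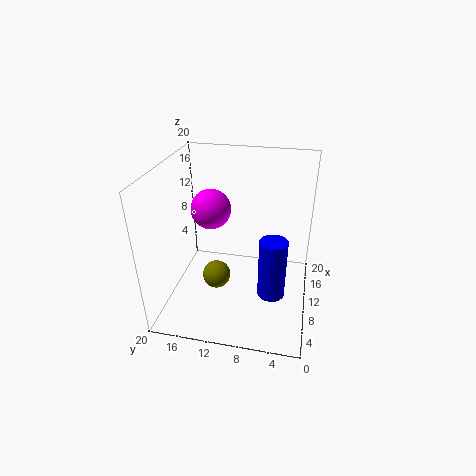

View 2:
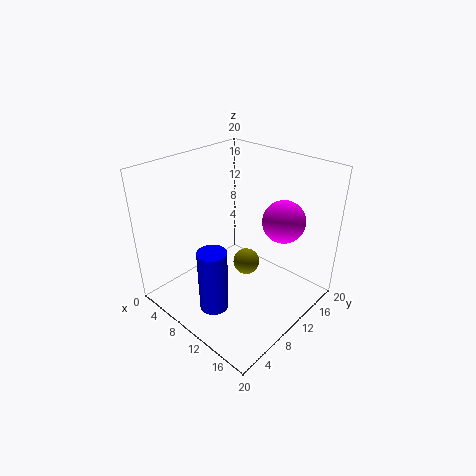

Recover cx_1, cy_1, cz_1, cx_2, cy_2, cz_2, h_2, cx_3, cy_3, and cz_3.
cx_1 = 14; cy_1 = 15; cz_1 = 12; cx_2 = 10; cy_2 = 5; cz_2 = 1; h_2 = 9; cx_3 = 9; cy_3 = 13; cz_3 = 4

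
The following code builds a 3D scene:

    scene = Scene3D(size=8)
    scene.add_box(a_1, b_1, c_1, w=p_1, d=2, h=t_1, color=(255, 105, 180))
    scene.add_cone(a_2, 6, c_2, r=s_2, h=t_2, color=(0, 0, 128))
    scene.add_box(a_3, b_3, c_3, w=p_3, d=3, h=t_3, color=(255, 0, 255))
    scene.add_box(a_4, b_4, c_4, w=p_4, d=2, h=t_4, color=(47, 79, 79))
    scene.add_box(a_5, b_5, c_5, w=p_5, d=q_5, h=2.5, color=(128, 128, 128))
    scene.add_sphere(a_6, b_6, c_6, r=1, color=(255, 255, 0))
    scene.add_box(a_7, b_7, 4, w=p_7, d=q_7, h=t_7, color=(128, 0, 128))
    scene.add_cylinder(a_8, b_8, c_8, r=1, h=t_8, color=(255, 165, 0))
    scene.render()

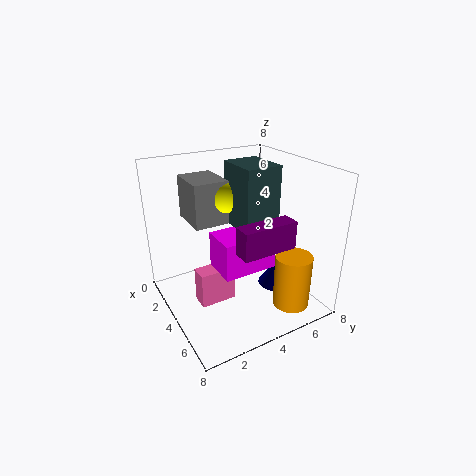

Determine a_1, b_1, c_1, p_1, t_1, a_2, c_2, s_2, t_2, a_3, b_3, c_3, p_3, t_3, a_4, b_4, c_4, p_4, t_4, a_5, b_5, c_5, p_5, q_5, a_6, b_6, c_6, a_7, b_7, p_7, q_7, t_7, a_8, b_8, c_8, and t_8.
a_1 = 3.5, b_1 = 1.5, c_1 = 0.5, p_1 = 1, t_1 = 2, a_2 = 5, c_2 = 1, s_2 = 1, t_2 = 1.5, a_3 = 3.5, b_3 = 2.5, c_3 = 2.5, p_3 = 2, t_3 = 2, a_4 = 2.5, b_4 = 4, c_4 = 4.5, p_4 = 2.5, t_4 = 3.5, a_5 = 0.5, b_5 = 2, c_5 = 4.5, p_5 = 2.5, q_5 = 2, a_6 = 2.5, b_6 = 4, c_6 = 6, a_7 = 5.5, b_7 = 3, p_7 = 1, q_7 = 3, t_7 = 1.5, a_8 = 6.5, b_8 = 6, c_8 = 0.5, t_8 = 3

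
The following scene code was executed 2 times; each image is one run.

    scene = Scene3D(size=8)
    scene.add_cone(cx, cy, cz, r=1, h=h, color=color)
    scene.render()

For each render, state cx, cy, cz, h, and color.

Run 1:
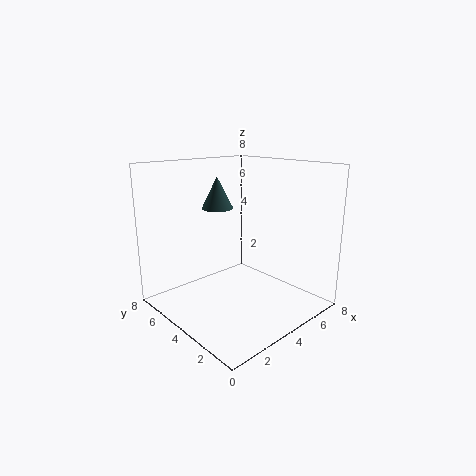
cx = 5; cy = 7; cz = 5; h = 2; color = 'darkslategray'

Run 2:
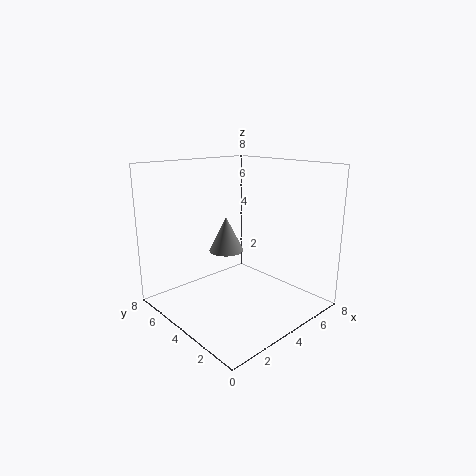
cx = 4; cy = 5; cz = 3; h = 2; color = 'gray'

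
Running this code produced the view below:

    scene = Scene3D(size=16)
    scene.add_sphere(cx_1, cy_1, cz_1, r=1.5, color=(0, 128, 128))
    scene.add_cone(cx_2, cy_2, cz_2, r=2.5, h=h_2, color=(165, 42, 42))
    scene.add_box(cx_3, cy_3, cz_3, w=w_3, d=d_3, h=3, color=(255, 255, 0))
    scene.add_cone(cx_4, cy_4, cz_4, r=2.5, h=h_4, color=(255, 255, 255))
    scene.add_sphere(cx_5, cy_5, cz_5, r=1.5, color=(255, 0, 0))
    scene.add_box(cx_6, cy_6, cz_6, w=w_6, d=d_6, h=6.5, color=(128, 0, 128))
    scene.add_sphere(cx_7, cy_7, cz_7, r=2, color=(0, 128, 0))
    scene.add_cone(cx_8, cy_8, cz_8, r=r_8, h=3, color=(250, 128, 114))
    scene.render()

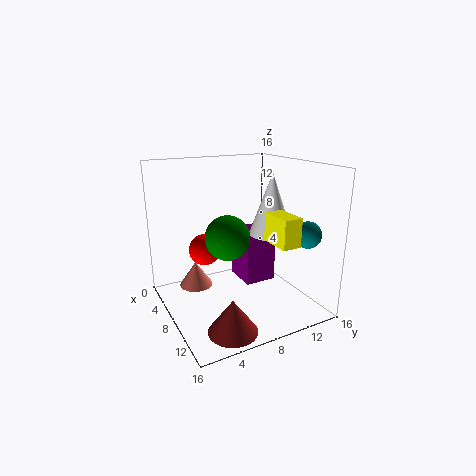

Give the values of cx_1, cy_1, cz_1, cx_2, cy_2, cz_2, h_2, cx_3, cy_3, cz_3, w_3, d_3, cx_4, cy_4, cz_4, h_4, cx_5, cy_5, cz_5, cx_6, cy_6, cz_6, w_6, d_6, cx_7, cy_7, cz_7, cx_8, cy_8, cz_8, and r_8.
cx_1 = 12, cy_1 = 14.5, cz_1 = 8.5, cx_2 = 13.5, cy_2 = 4.5, cz_2 = 0.5, h_2 = 3.5, cx_3 = 11, cy_3 = 9.5, cz_3 = 8.5, w_3 = 3.5, d_3 = 2, cx_4 = 8.5, cy_4 = 12, cz_4 = 8, h_4 = 7, cx_5 = 10.5, cy_5 = 3, cz_5 = 8.5, cx_6 = 1.5, cy_6 = 10.5, cz_6 = 0.5, w_6 = 4.5, d_6 = 4, cx_7 = 13.5, cy_7 = 4, cz_7 = 10.5, cx_8 = 3.5, cy_8 = 4.5, cz_8 = 1, r_8 = 2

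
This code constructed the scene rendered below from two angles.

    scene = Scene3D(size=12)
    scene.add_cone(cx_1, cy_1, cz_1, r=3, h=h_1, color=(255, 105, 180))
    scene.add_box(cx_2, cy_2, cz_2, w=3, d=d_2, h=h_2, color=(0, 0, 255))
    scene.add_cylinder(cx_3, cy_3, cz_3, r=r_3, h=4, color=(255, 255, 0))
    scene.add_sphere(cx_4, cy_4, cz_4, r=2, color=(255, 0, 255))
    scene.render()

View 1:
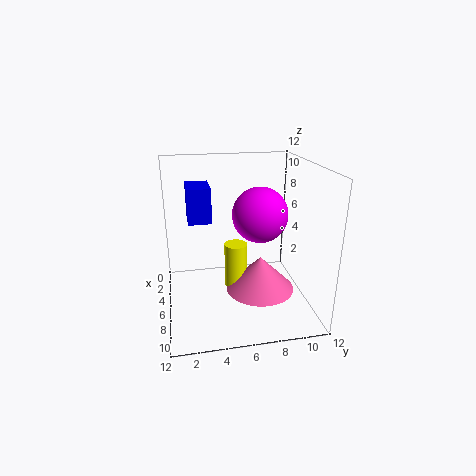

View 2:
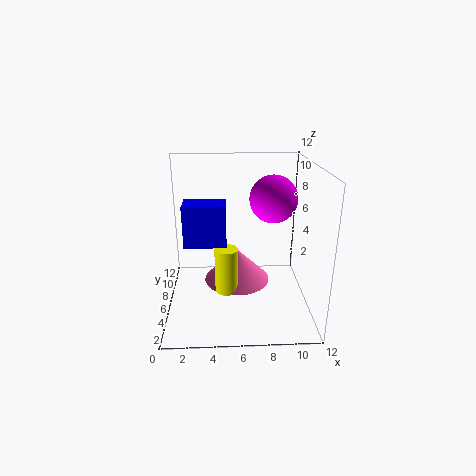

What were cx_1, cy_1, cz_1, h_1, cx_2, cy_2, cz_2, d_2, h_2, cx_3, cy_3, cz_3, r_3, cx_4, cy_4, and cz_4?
cx_1 = 6; cy_1 = 8; cz_1 = 1; h_1 = 3; cx_2 = 2; cy_2 = 2; cz_2 = 7; d_2 = 2; h_2 = 3; cx_3 = 5; cy_3 = 6; cz_3 = 1; r_3 = 1; cx_4 = 9; cy_4 = 7; cz_4 = 9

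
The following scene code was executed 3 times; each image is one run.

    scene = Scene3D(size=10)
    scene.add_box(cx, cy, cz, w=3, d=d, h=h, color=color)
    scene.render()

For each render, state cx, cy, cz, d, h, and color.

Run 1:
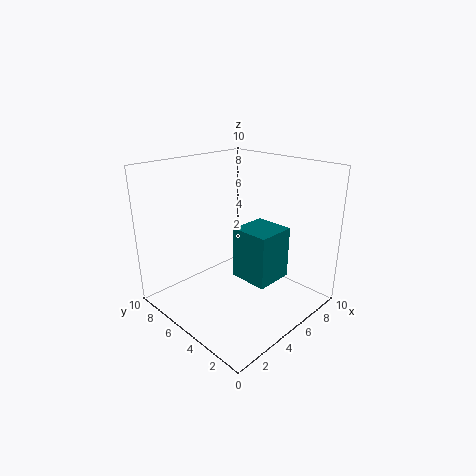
cx = 6
cy = 3.5
cz = 1
d = 3
h = 4
color = 'teal'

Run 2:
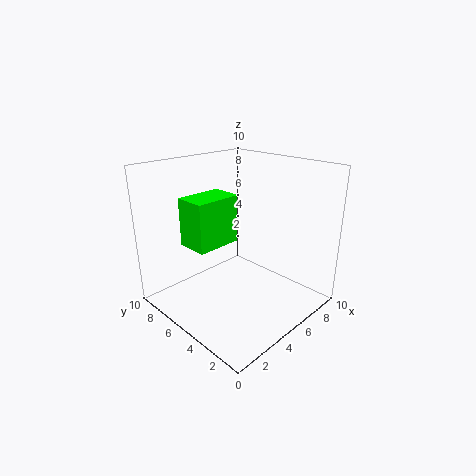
cx = 1
cy = 4
cz = 5.5
d = 2
h = 3
color = 'lime'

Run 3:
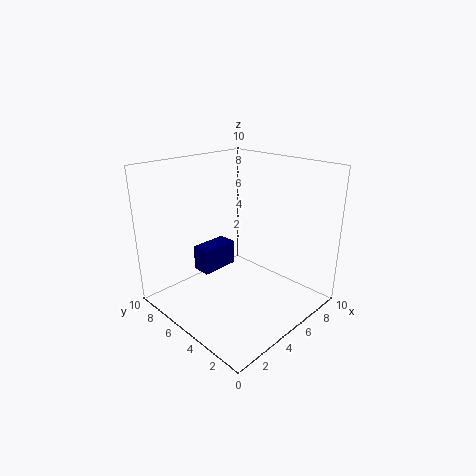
cx = 4.5
cy = 8
cz = 1
d = 1.5
h = 2
color = 'navy'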